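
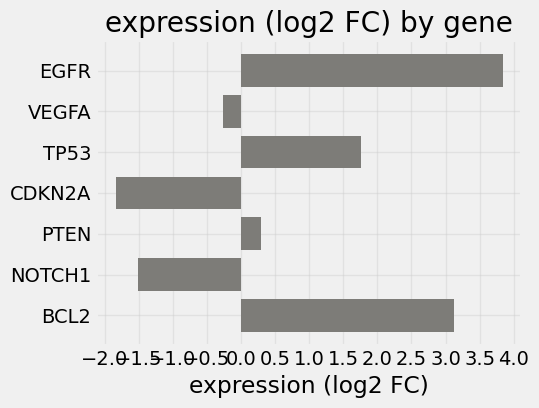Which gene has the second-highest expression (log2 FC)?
Top 3: EGFR ≈ 4.0, BCL2 ≈ 3.0, TP53 ≈ 2.0.

BCL2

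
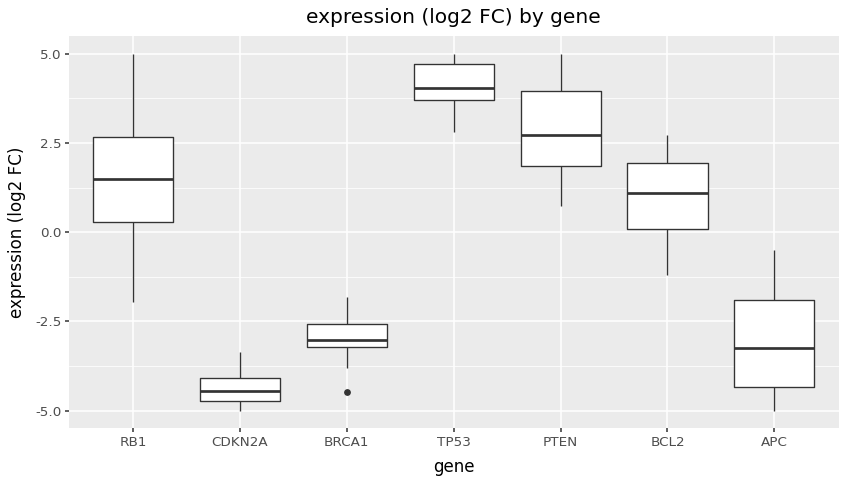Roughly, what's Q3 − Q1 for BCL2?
≈ 2

Q3 ≈ 2, Q1 ≈ 0; IQR ≈ 2.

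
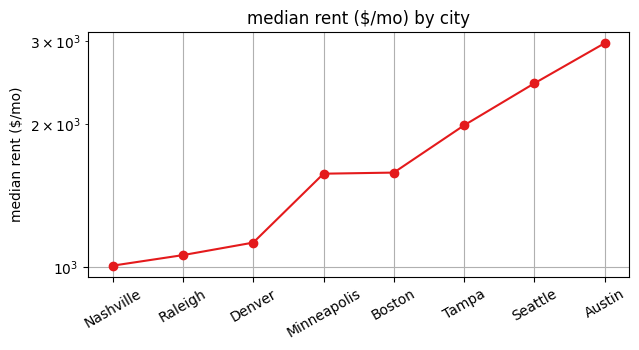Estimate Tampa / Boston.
≈ 1.25×

Tampa ≈ 2000, Boston ≈ 1600; 2000/1600 ≈ 1.25.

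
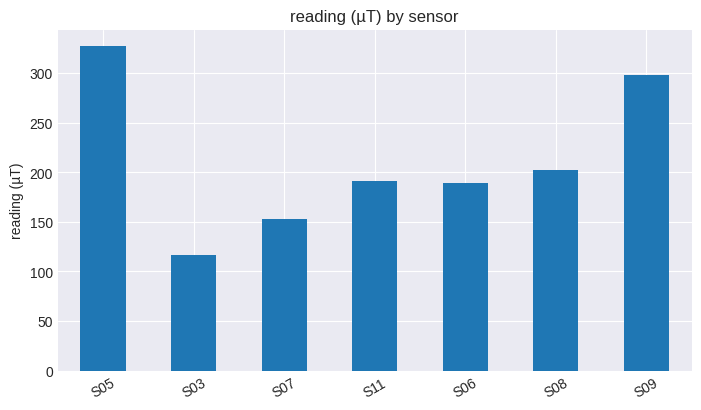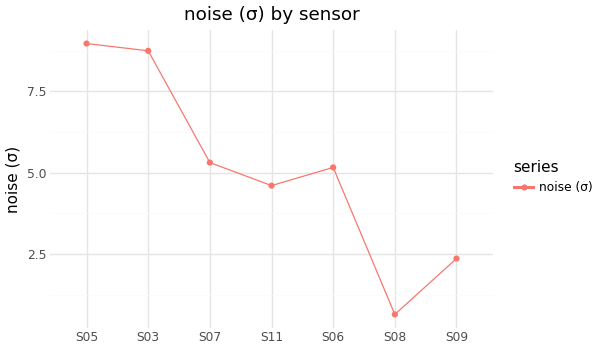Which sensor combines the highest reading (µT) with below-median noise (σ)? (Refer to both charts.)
S09

Chart 2 median noise (σ) ≈ 5; below-median sensors: S11, S08, S09. Among those, S09 has the highest reading (µT) (≈ 300).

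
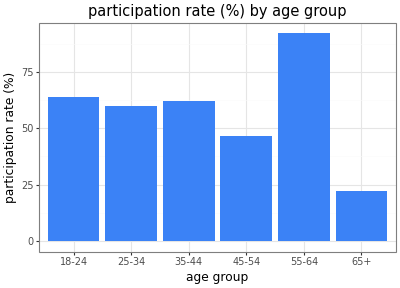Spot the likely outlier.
65+

65+ ≈ 20; the rest sit between ≈ 50 and ≈ 90.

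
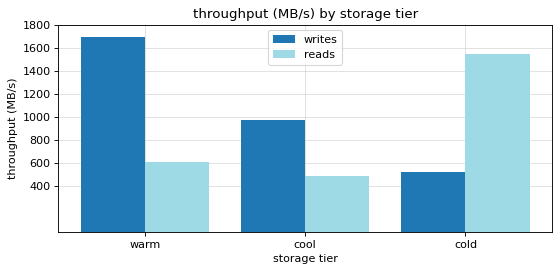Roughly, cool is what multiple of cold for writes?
≈ 1.67×

cool ≈ 1000, cold ≈ 600; 1000/600 ≈ 1.67.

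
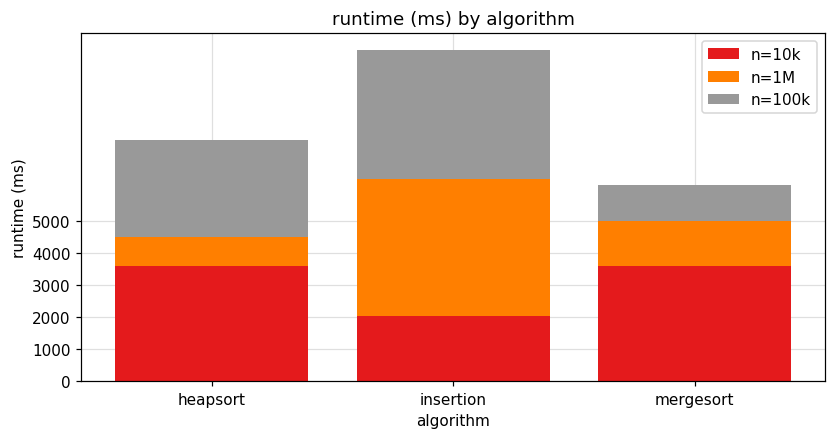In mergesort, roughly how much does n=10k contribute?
n=10k top ≈ 4000, bottom ≈ 0; segment ≈ 4000.

≈ 4000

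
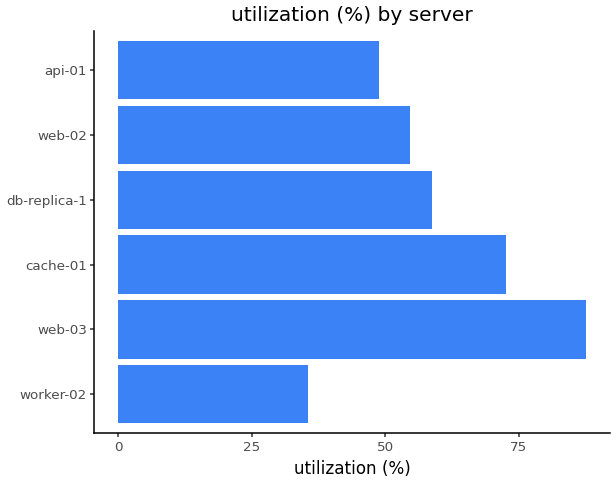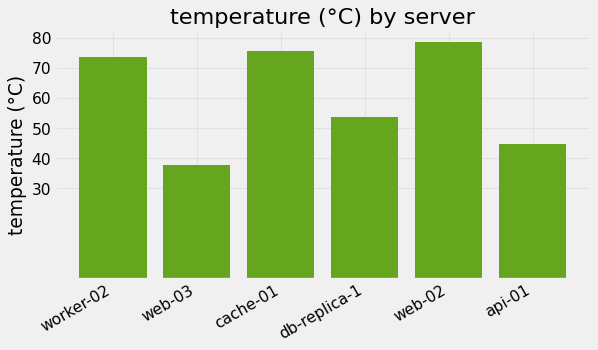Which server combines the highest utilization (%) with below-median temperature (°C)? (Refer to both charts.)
Chart 2 median temperature (°C) ≈ 60; below-median servers: web-03, db-replica-1, api-01. Among those, web-03 has the highest utilization (%) (≈ 90).

web-03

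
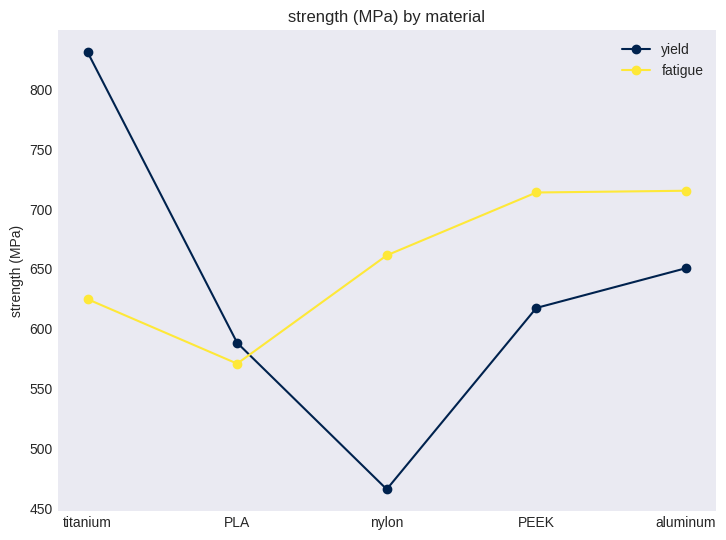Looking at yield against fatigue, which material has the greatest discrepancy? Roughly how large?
titanium, ≈ 250 MPa

titanium: yield ≈ 850, fatigue ≈ 600 → gap ≈ 250. Next-largest (nylon) is only ≈ 200.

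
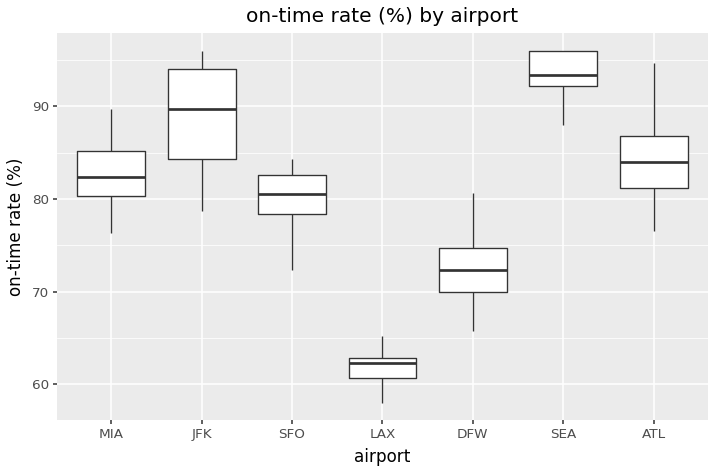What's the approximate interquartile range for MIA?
Q3 ≈ 85, Q1 ≈ 80; IQR ≈ 5.

≈ 5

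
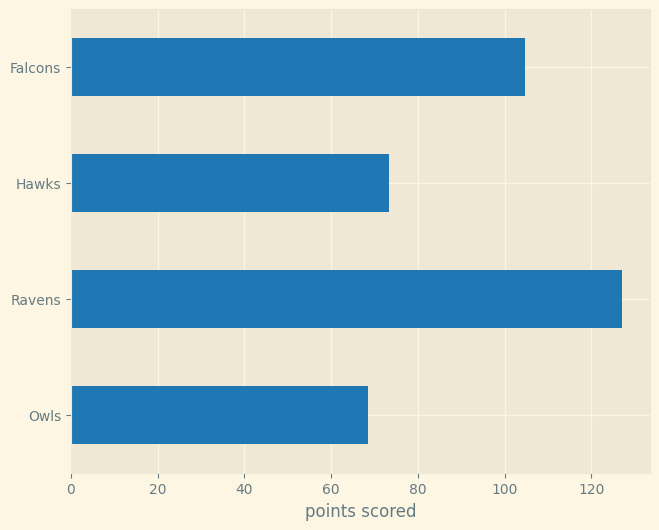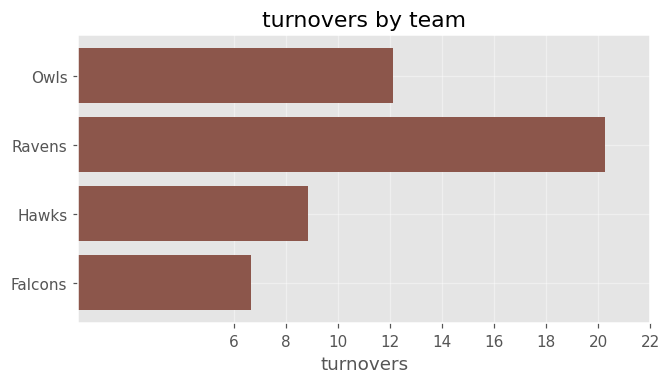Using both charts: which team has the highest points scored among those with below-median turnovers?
Chart 2 median turnovers ≈ 10; below-median teams: Hawks, Falcons. Among those, Falcons has the highest points scored (≈ 100).

Falcons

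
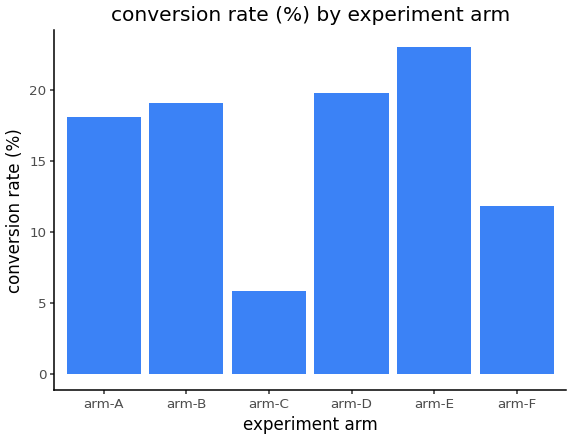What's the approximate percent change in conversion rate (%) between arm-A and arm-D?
≈ +11.1%

arm-A ≈ 18, arm-D ≈ 20; (20 − 18) / 18 ≈ +11.1%.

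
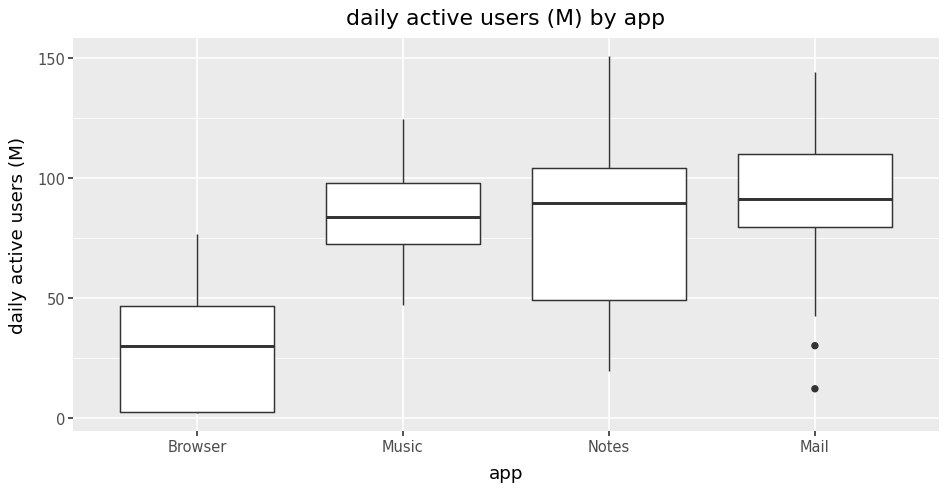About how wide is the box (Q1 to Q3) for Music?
≈ 30

Q3 ≈ 100, Q1 ≈ 70; IQR ≈ 30.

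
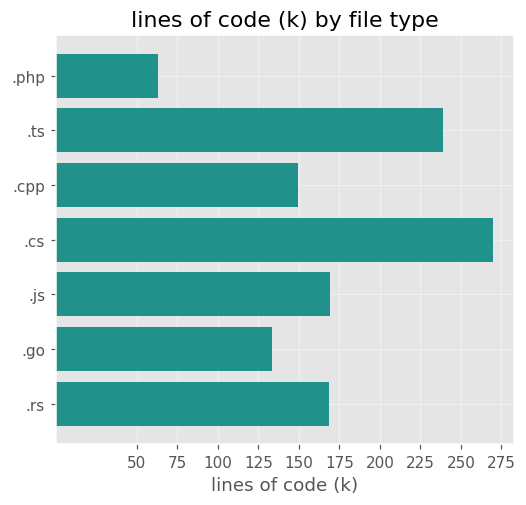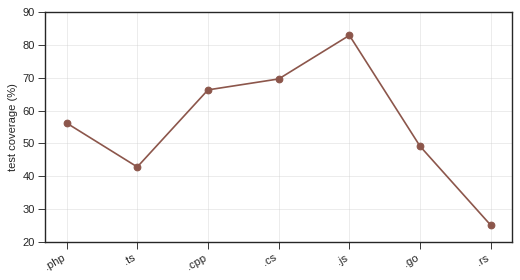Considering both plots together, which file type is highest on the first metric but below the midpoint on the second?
.ts

Chart 2 median test coverage (%) ≈ 60; below-median file types: .ts, .go, .rs. Among those, .ts has the highest lines of code (k) (≈ 250).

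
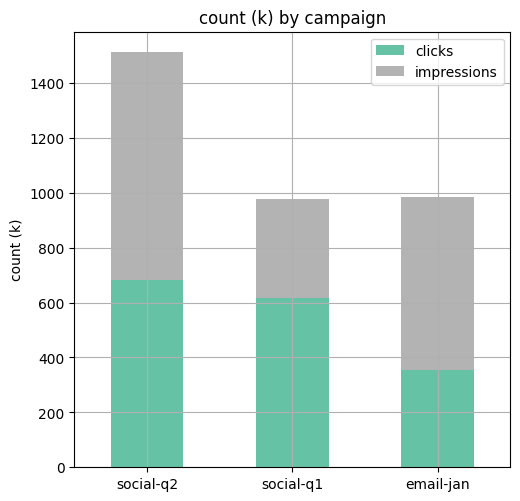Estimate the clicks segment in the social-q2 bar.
≈ 600

clicks top ≈ 600, bottom ≈ 0; segment ≈ 600.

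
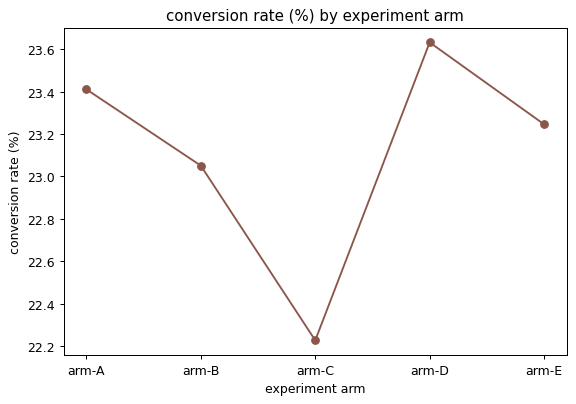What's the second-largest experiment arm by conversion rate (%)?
Top 3: arm-D ≈ 23.6, arm-A ≈ 23.4, arm-E ≈ 23.2.

arm-A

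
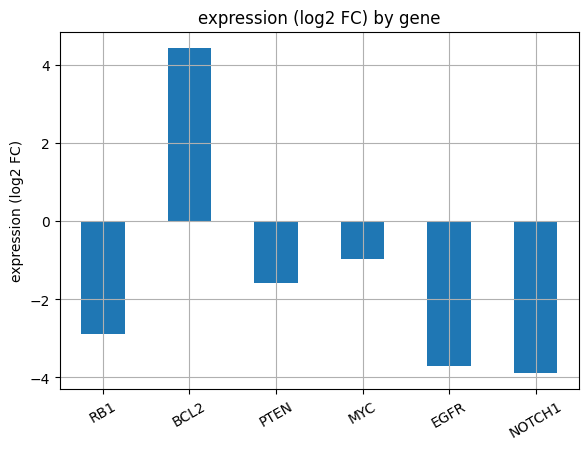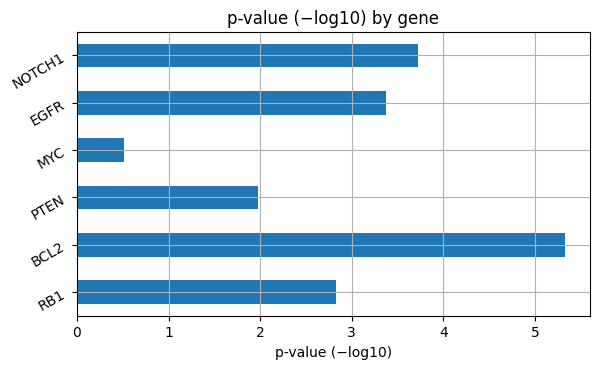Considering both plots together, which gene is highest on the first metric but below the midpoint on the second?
MYC

Chart 2 median p-value (−log10) ≈ 3; below-median genes: RB1, PTEN, MYC. Among those, MYC has the highest expression (log2 FC) (≈ -1).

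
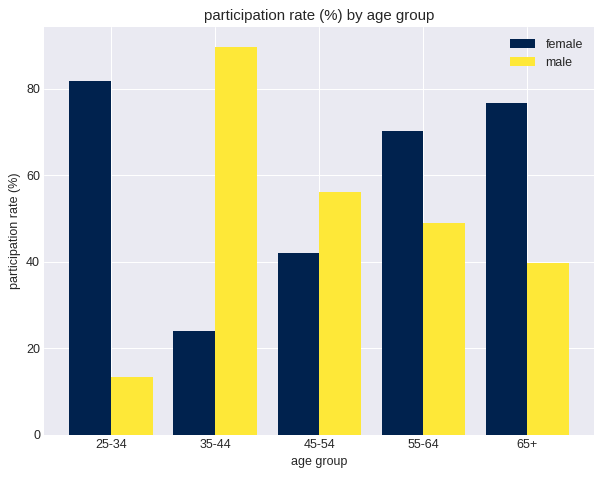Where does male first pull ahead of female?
25-34: male ≈ 10 vs female ≈ 80 (not yet); 35-44: male ≈ 90 vs female ≈ 20 (first crossover).

35-44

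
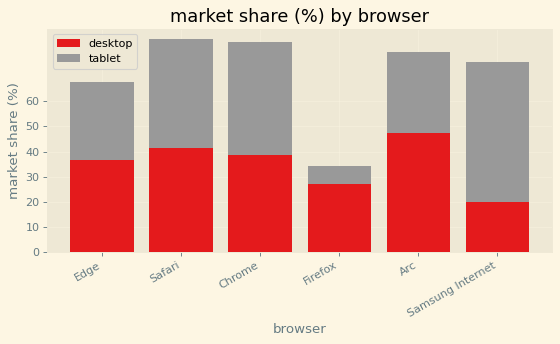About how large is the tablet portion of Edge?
tablet top ≈ 70, bottom ≈ 40; segment ≈ 30.

≈ 30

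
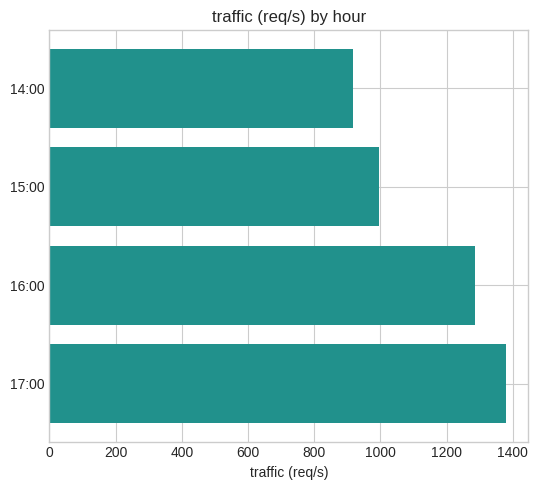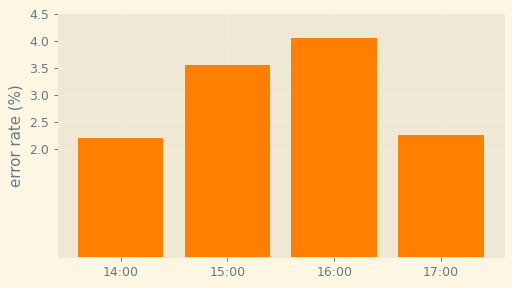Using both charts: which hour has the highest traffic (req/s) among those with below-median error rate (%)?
Chart 2 median error rate (%) ≈ 3; below-median hours: 14:00, 17:00. Among those, 17:00 has the highest traffic (req/s) (≈ 1400).

17:00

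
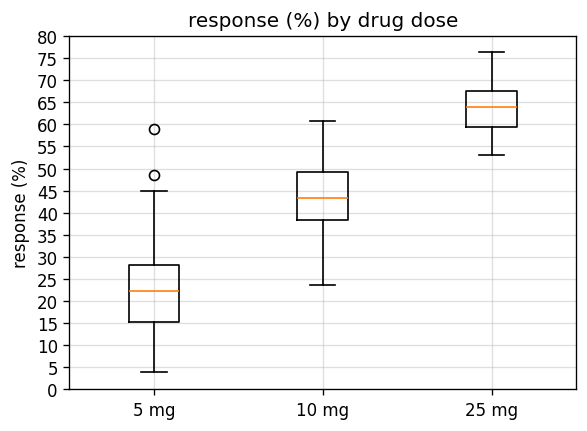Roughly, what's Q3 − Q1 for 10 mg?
Q3 ≈ 50, Q1 ≈ 40; IQR ≈ 10.

≈ 10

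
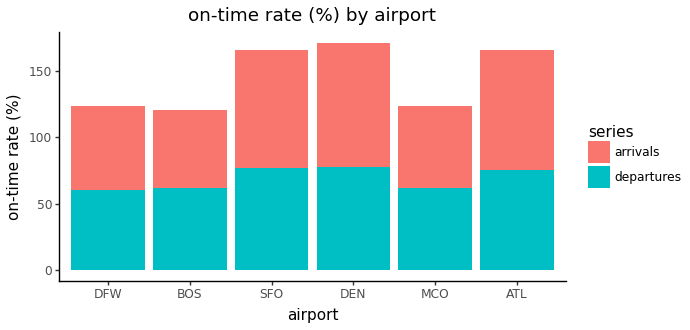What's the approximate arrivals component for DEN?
≈ 100

arrivals top ≈ 180, bottom ≈ 80; segment ≈ 100.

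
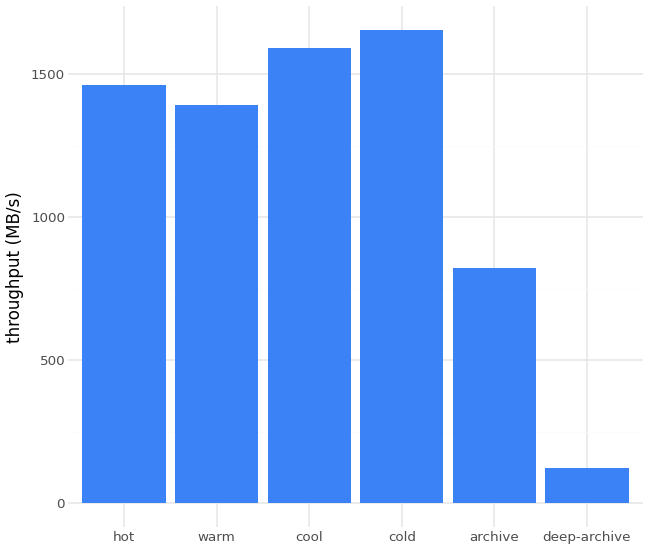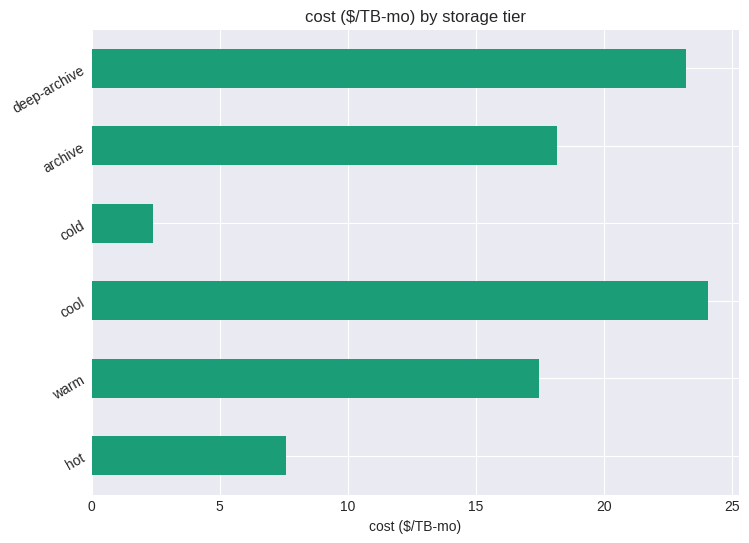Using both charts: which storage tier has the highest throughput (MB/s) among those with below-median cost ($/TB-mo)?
cold

Chart 2 median cost ($/TB-mo) ≈ 20; below-median storage tiers: hot, warm, cold. Among those, cold has the highest throughput (MB/s) (≈ 1600).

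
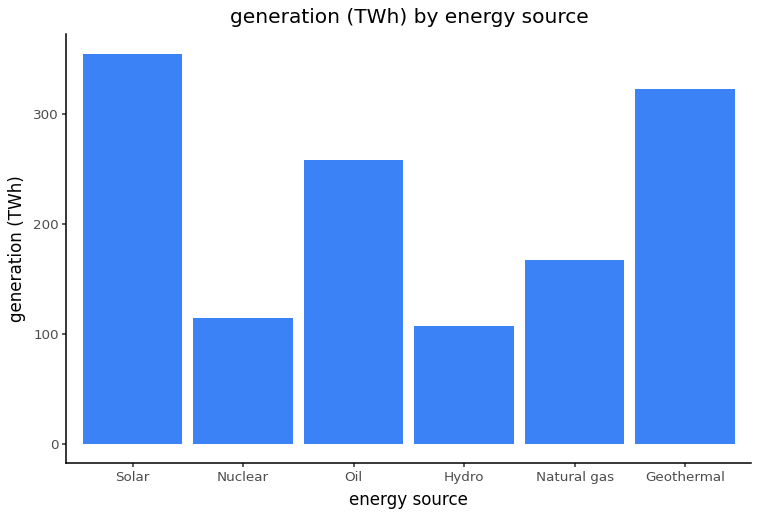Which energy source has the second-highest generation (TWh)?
Geothermal

Top 3: Solar ≈ 350, Geothermal ≈ 300, Oil ≈ 250.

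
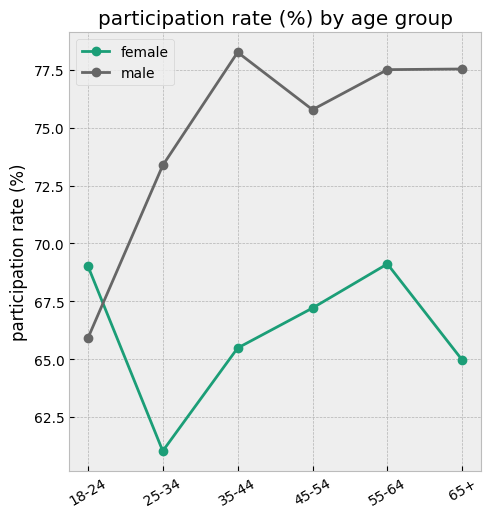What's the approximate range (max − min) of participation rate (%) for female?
Max 55-64 ≈ 70, min 25-34 ≈ 62; range ≈ 8.

≈ 8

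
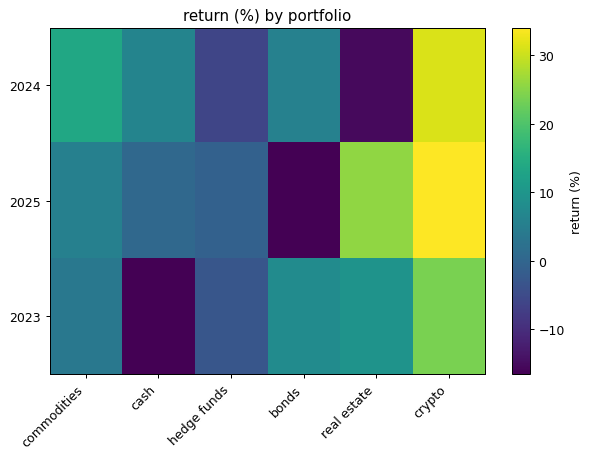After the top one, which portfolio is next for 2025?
Top 3 for 2025: crypto ≈ 35, real estate ≈ 25, commodities ≈ 5.

real estate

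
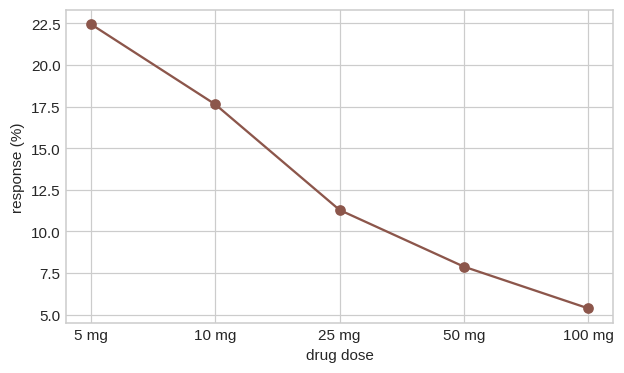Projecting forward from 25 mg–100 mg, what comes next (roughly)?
≈ 3

Last three: 12, 8, 6 → slope ≈ -3/step → next ≈ 3.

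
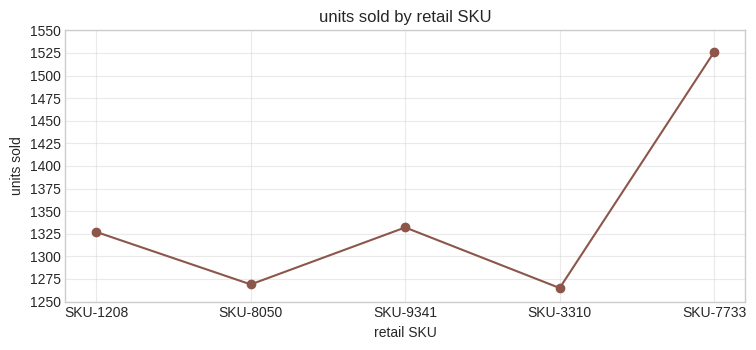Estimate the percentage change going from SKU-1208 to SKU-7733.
≈ +15.1%

SKU-1208 ≈ 1325, SKU-7733 ≈ 1525; (1525 − 1325) / 1325 ≈ +15.1%.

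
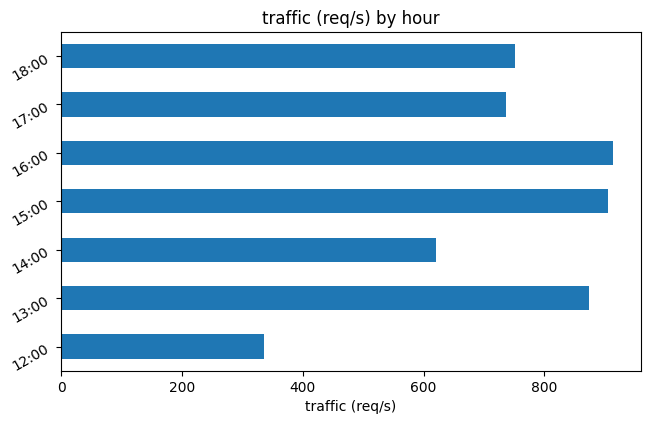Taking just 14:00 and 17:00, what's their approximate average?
≈ 650

(600 + 700) / 2 ≈ 650.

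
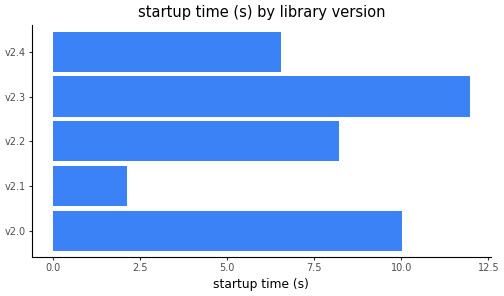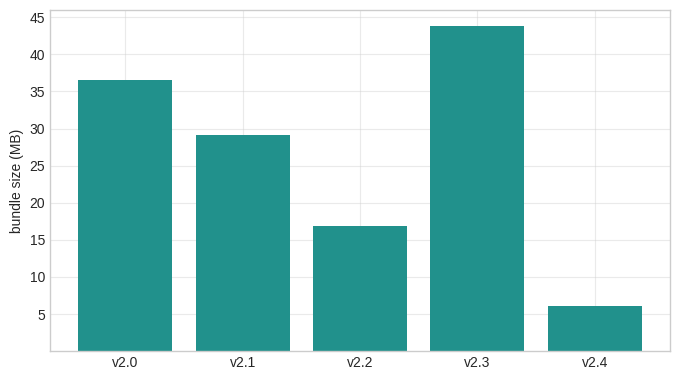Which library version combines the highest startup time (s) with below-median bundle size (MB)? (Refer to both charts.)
v2.2

Chart 2 median bundle size (MB) ≈ 30; below-median library versions: v2.2, v2.4. Among those, v2.2 has the highest startup time (s) (≈ 8).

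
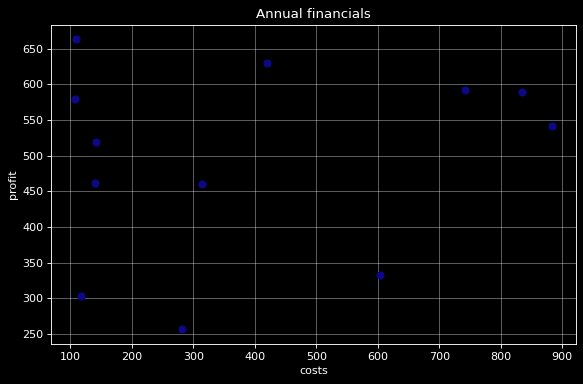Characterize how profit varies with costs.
Points are roughly uncorrelated; weak (|r| ≈ 0.2).

no clear correlation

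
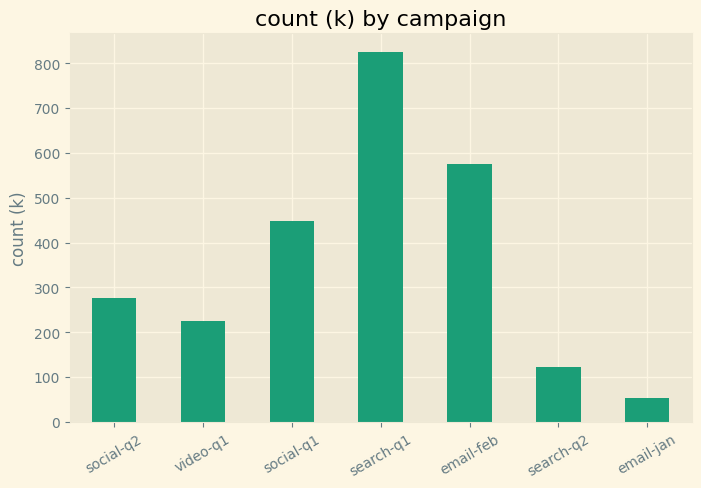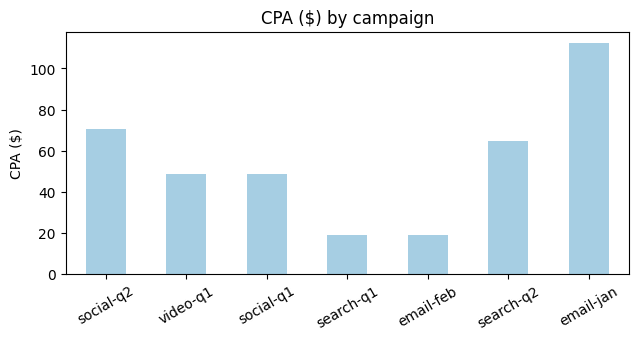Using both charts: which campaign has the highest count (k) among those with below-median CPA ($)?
Chart 2 median CPA ($) ≈ 40; below-median campaigns: video-q1, search-q1, email-feb. Among those, search-q1 has the highest count (k) (≈ 800).

search-q1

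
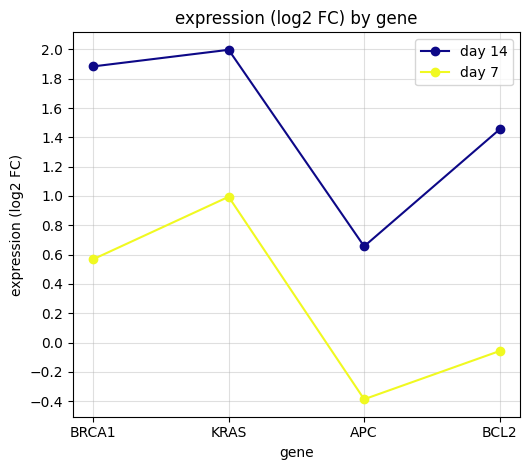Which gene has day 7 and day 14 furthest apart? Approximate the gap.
BCL2: day 7 ≈ 0.0, day 14 ≈ 1.4 → gap ≈ 1.4. Next-largest (BRCA1) is only ≈ 1.2.

BCL2, ≈ 1.4 log2 FC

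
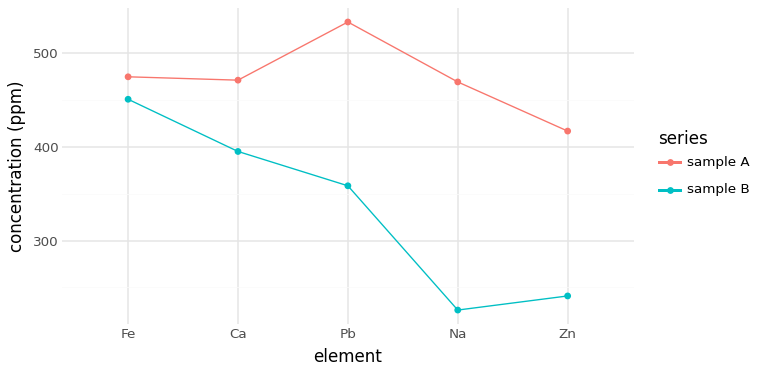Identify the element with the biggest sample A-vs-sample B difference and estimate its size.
Na: sample A ≈ 450, sample B ≈ 250 → gap ≈ 200. Next-largest (Zn) is only ≈ 150.

Na, ≈ 200 ppm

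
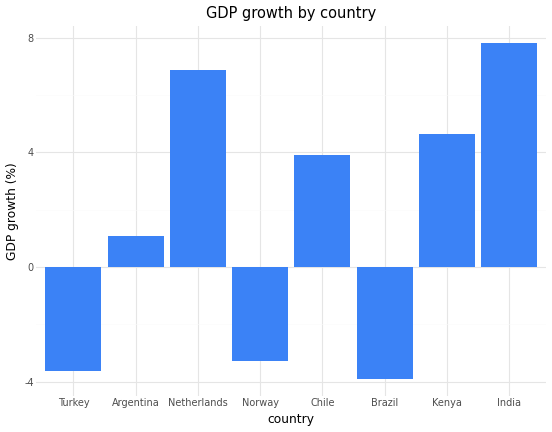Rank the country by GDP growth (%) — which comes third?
Top 4: India ≈ 8, Netherlands ≈ 7, Kenya ≈ 5, Chile ≈ 4.

Kenya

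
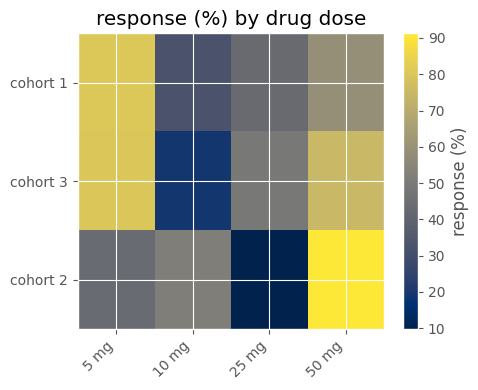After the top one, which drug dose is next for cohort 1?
50 mg

Top 3 for cohort 1: 5 mg ≈ 80, 50 mg ≈ 60, 25 mg ≈ 40.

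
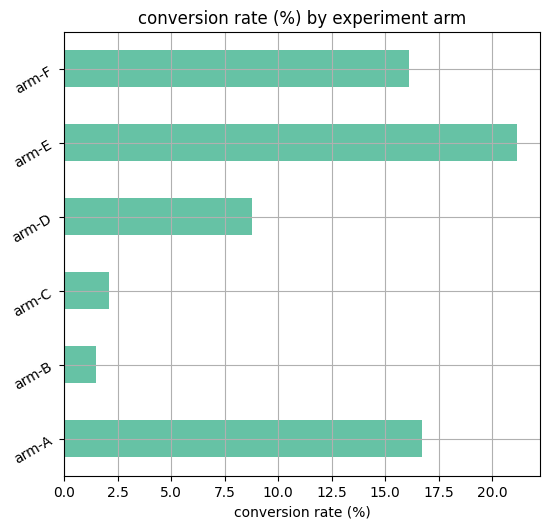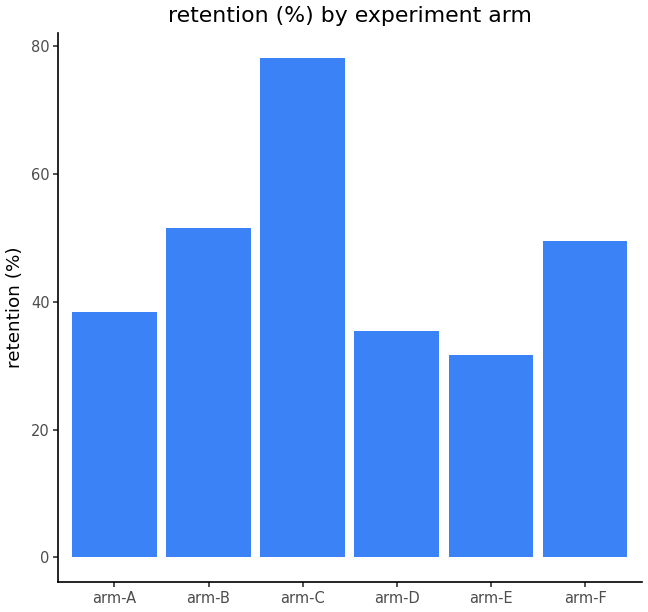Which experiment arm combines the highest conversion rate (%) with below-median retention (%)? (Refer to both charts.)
Chart 2 median retention (%) ≈ 40; below-median experiment arms: arm-A, arm-D, arm-E. Among those, arm-E has the highest conversion rate (%) (≈ 22).

arm-E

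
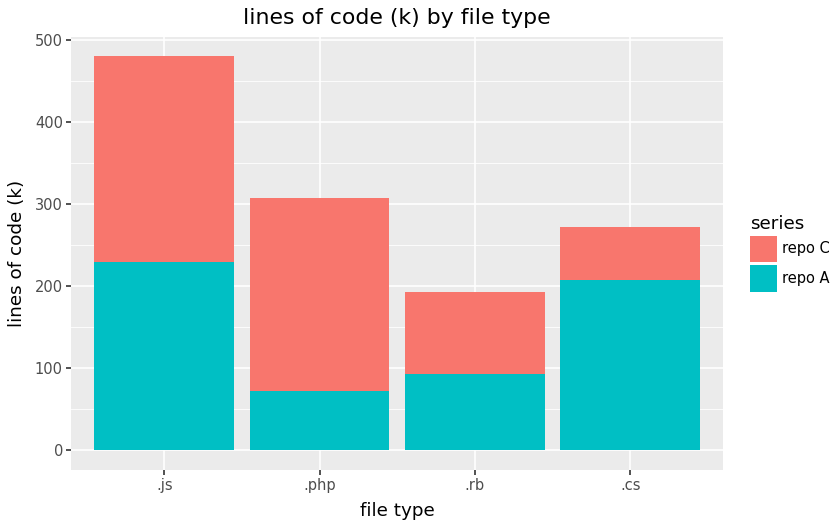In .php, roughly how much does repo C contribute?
repo C top ≈ 300, bottom ≈ 50; segment ≈ 250.

≈ 250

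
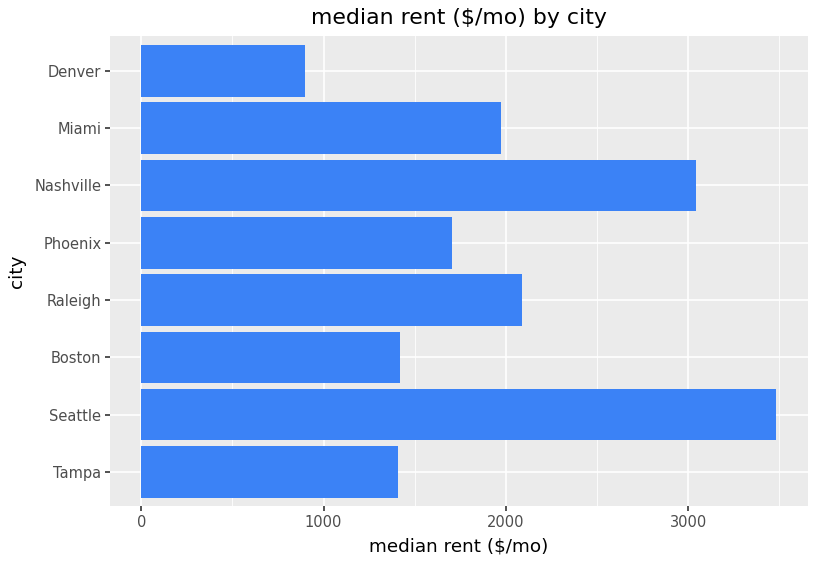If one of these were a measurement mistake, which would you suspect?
Seattle

Seattle ≈ 3500; the rest sit between ≈ 1000 and ≈ 3000.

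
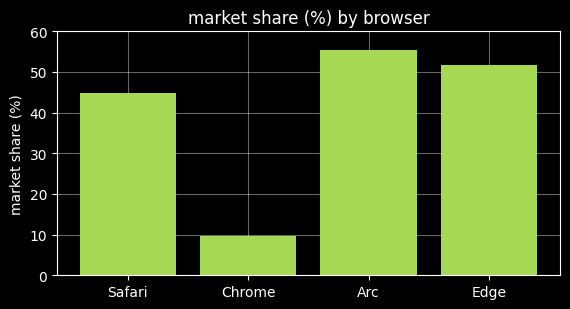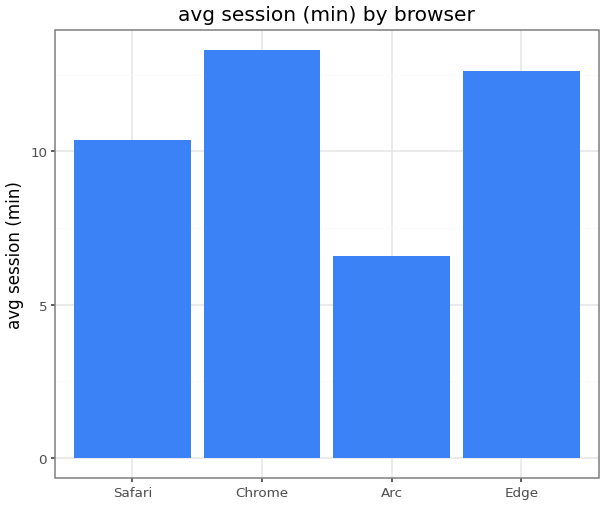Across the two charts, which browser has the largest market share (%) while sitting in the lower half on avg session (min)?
Arc

Chart 2 median avg session (min) ≈ 12; below-median browsers: Safari, Arc. Among those, Arc has the highest market share (%) (≈ 60).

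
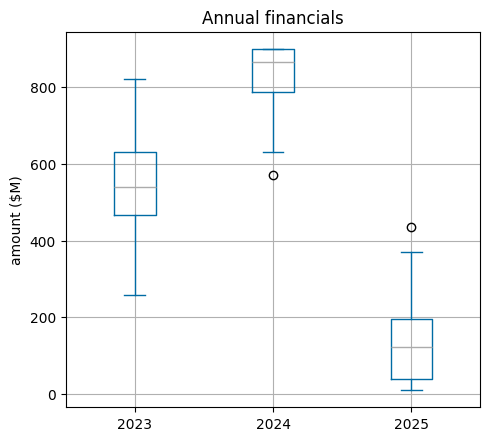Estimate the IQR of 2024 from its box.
≈ 100

Q3 ≈ 900, Q1 ≈ 800; IQR ≈ 100.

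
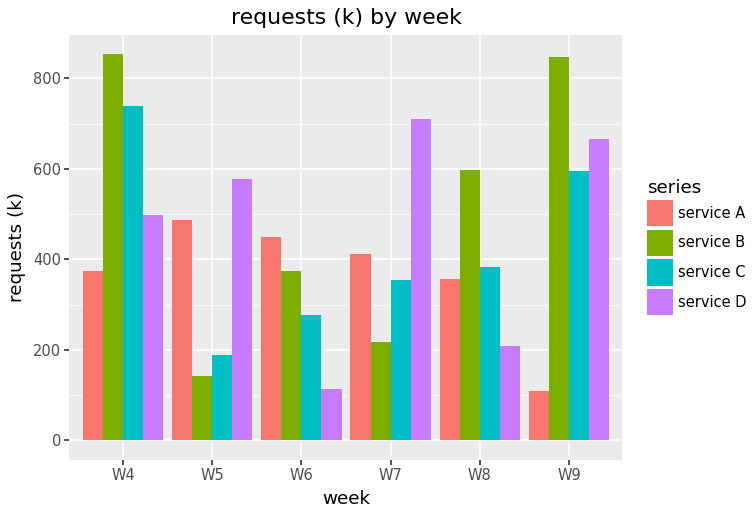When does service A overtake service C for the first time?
W5

W4: service A ≈ 400 vs service C ≈ 700 (not yet); W5: service A ≈ 500 vs service C ≈ 200 (first crossover).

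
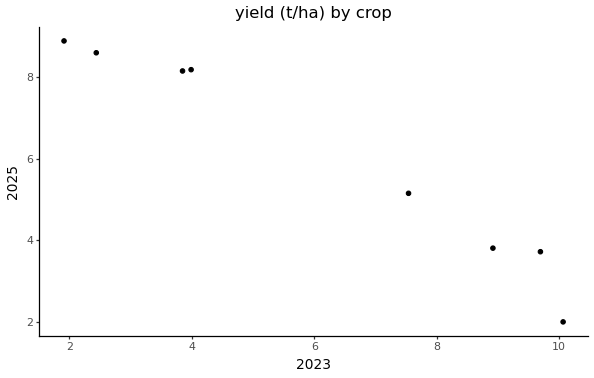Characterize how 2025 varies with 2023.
Points are negatively correlated; strong (|r| ≈ 1.0).

negative, strong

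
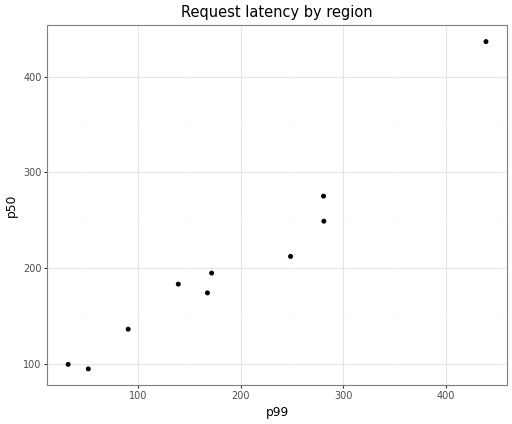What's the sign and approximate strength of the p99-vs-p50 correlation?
positive, strong

Points are positively correlated; strong (|r| ≈ 1.0).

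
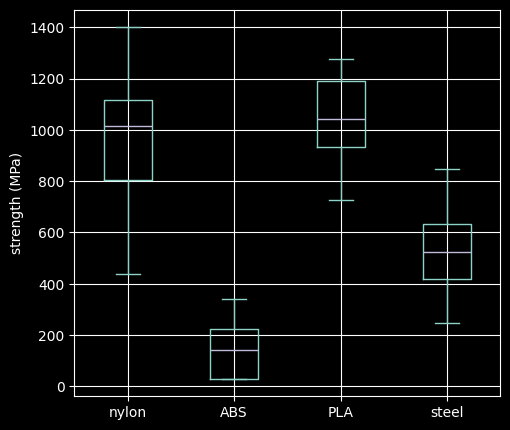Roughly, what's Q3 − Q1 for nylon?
Q3 ≈ 1100, Q1 ≈ 800; IQR ≈ 300.

≈ 300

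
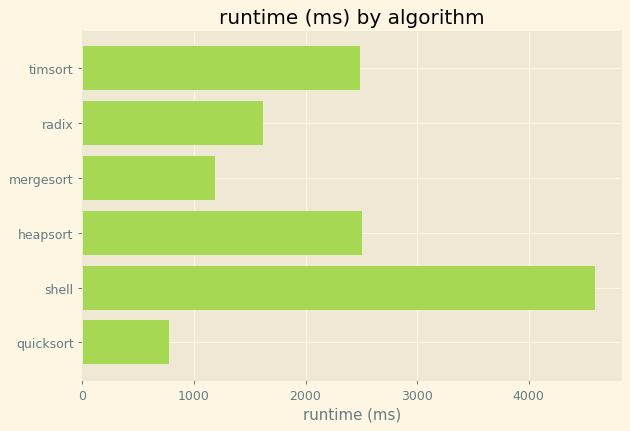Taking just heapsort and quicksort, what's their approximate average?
≈ 1750

(2500 + 1000) / 2 ≈ 1750.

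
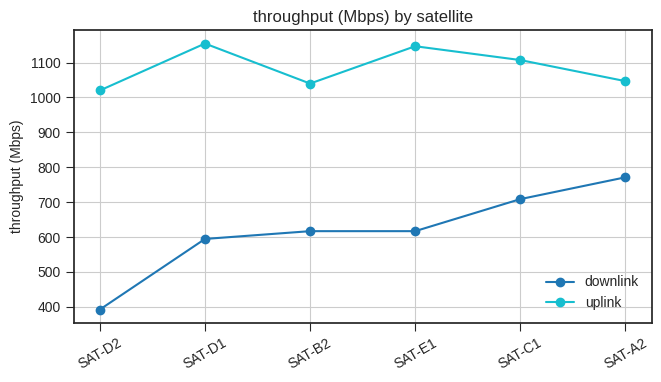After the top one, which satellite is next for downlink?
SAT-C1

Top 3 for downlink: SAT-A2 ≈ 800, SAT-C1 ≈ 700, SAT-E1 ≈ 600.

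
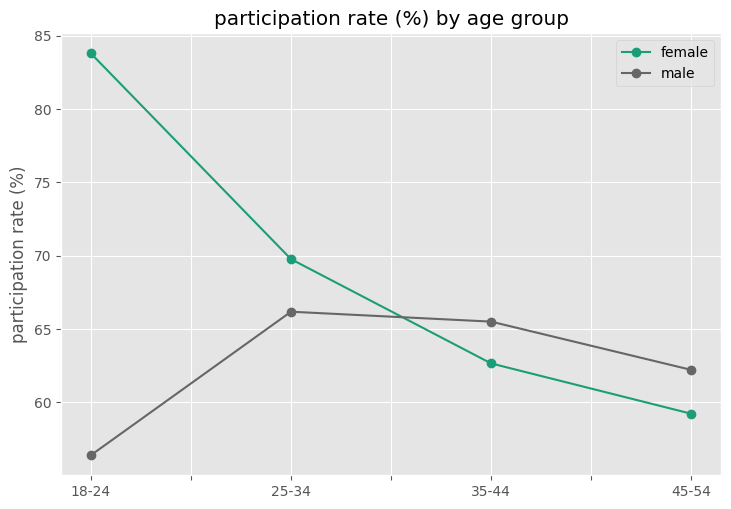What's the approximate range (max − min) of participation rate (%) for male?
Max 25-34 ≈ 65, min 18-24 ≈ 55; range ≈ 10.

≈ 10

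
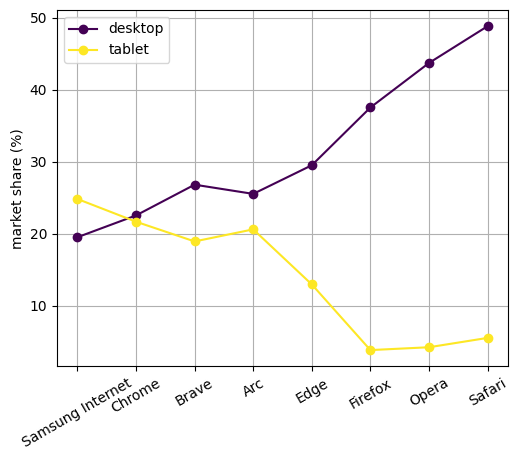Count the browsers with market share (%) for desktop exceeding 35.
3

Above 35: Firefox, Opera, Safari.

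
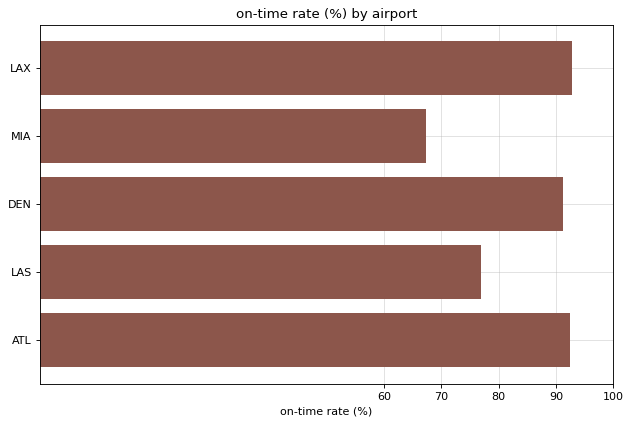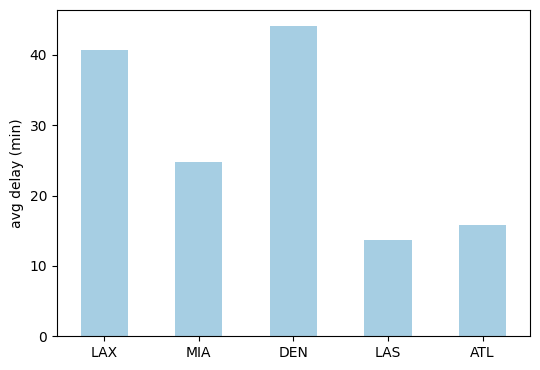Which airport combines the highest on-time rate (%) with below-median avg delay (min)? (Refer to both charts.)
Chart 2 median avg delay (min) ≈ 25; below-median airports: LAS, ATL. Among those, ATL has the highest on-time rate (%) (≈ 90).

ATL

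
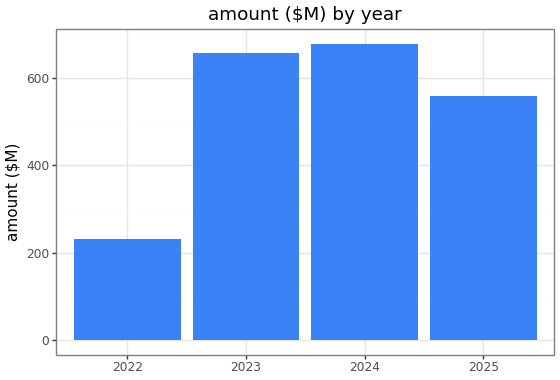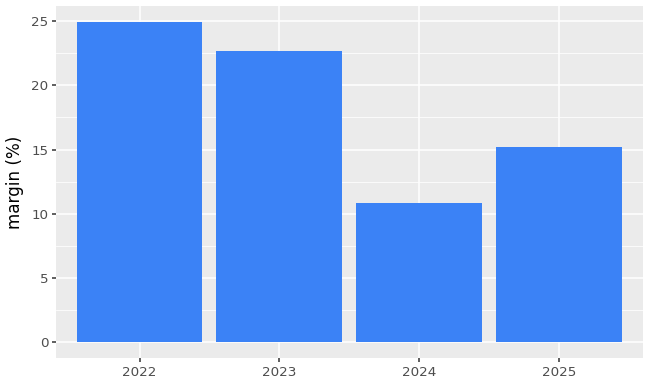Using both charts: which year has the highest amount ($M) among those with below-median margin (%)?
Chart 2 median margin (%) ≈ 20; below-median years: 2024, 2025. Among those, 2024 has the highest amount ($M) (≈ 700).

2024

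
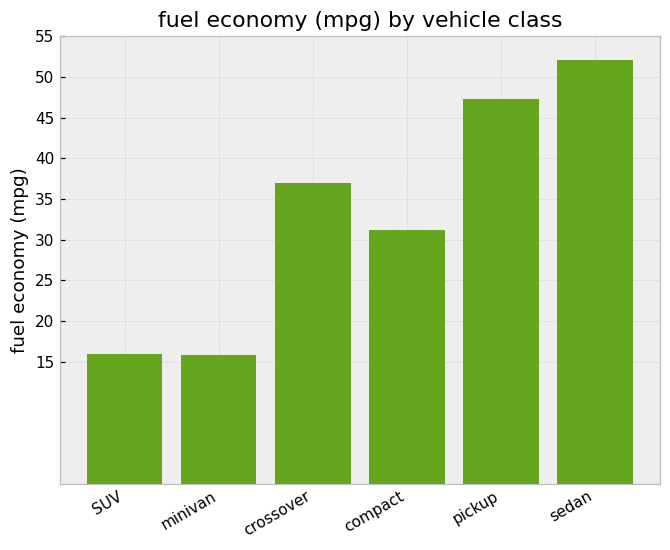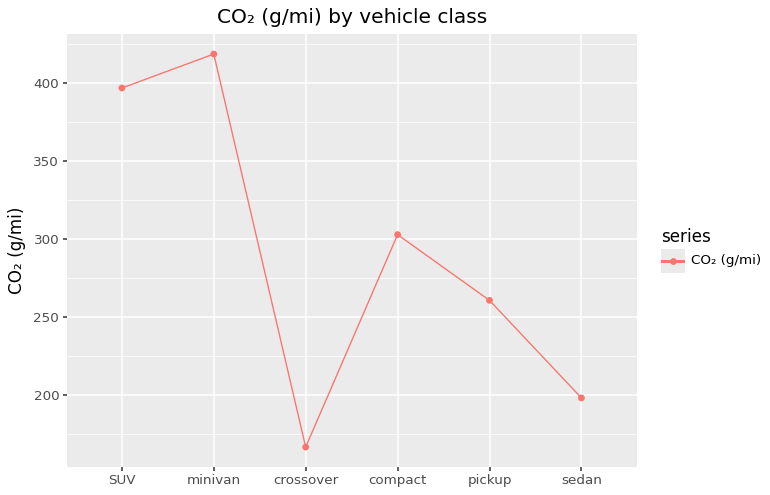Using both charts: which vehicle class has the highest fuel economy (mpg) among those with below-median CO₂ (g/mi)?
sedan

Chart 2 median CO₂ (g/mi) ≈ 300; below-median vehicle classes: crossover, pickup, sedan. Among those, sedan has the highest fuel economy (mpg) (≈ 50).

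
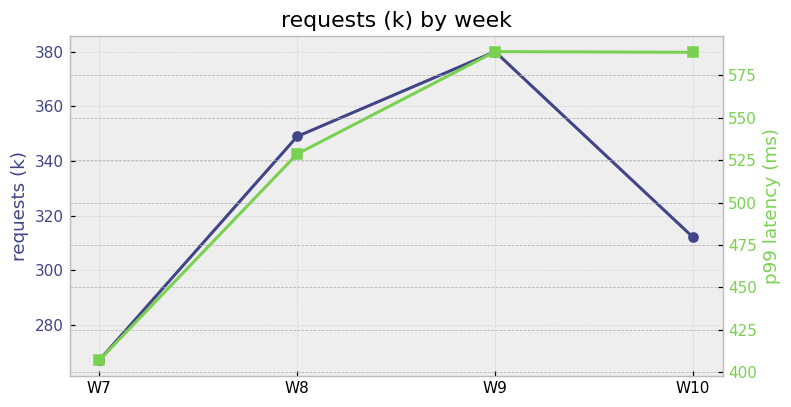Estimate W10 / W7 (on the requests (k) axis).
≈ 1.15×

W10 ≈ 310, W7 ≈ 270; 310/270 ≈ 1.15.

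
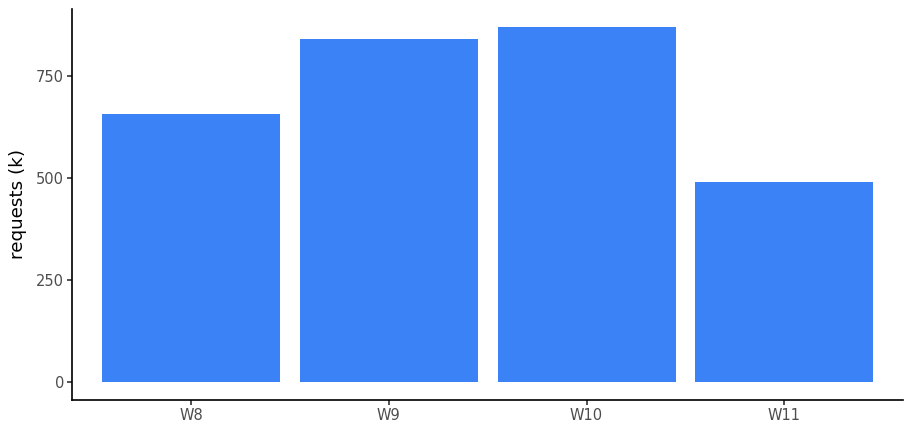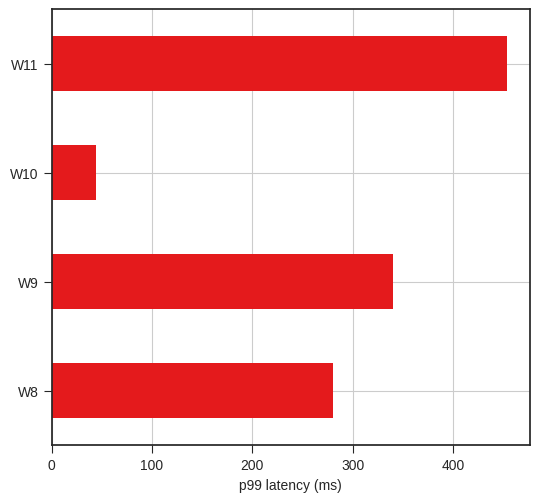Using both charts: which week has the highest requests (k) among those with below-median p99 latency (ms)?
W10

Chart 2 median p99 latency (ms) ≈ 300; below-median weeks: W8, W10. Among those, W10 has the highest requests (k) (≈ 900).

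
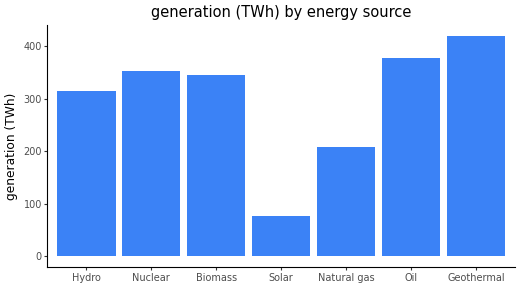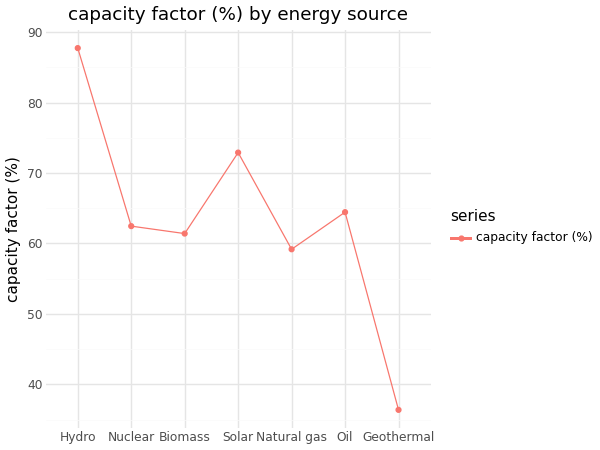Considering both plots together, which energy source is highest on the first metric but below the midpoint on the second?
Geothermal

Chart 2 median capacity factor (%) ≈ 60; below-median energy sources: Biomass, Natural gas, Geothermal. Among those, Geothermal has the highest generation (TWh) (≈ 400).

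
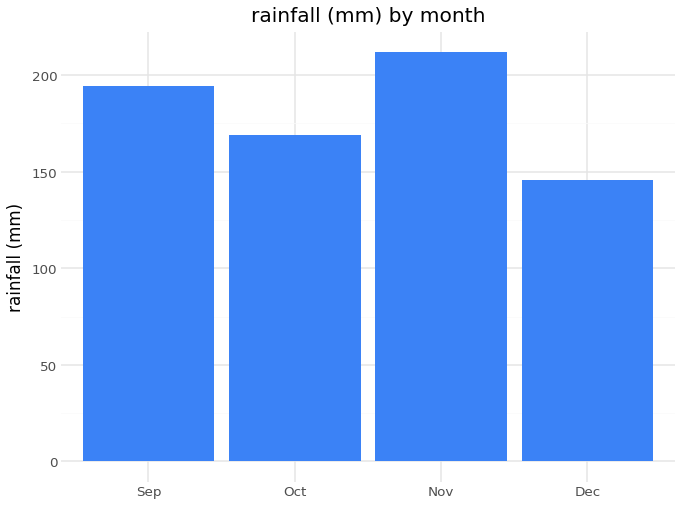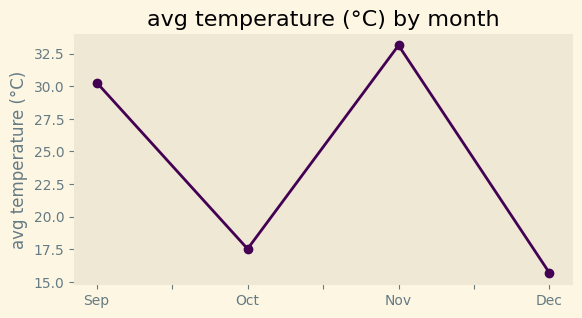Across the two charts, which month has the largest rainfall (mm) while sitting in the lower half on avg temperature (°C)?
Oct

Chart 2 median avg temperature (°C) ≈ 25; below-median months: Oct, Dec. Among those, Oct has the highest rainfall (mm) (≈ 160).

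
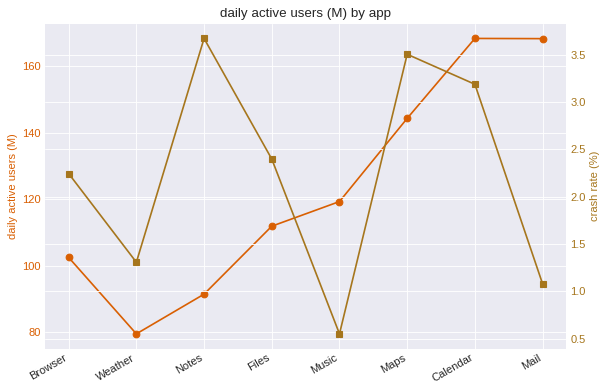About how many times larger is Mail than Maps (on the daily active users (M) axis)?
Mail ≈ 170, Maps ≈ 140; 170/140 ≈ 1.21.

≈ 1.21×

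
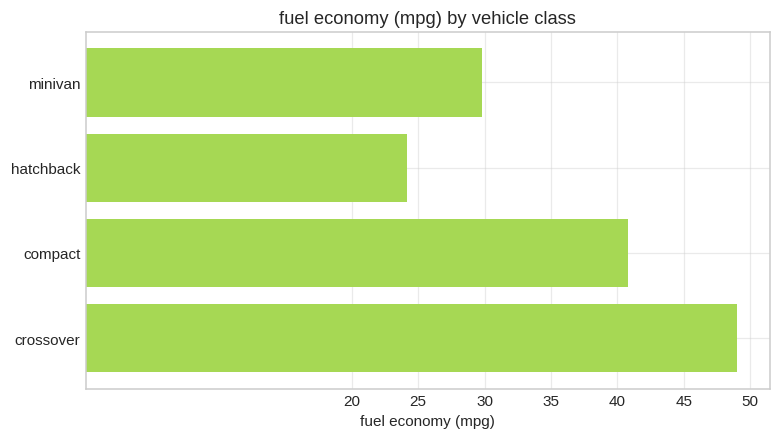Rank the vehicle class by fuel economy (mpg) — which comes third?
minivan

Top 4: crossover ≈ 50, compact ≈ 40, minivan ≈ 30, hatchback ≈ 25.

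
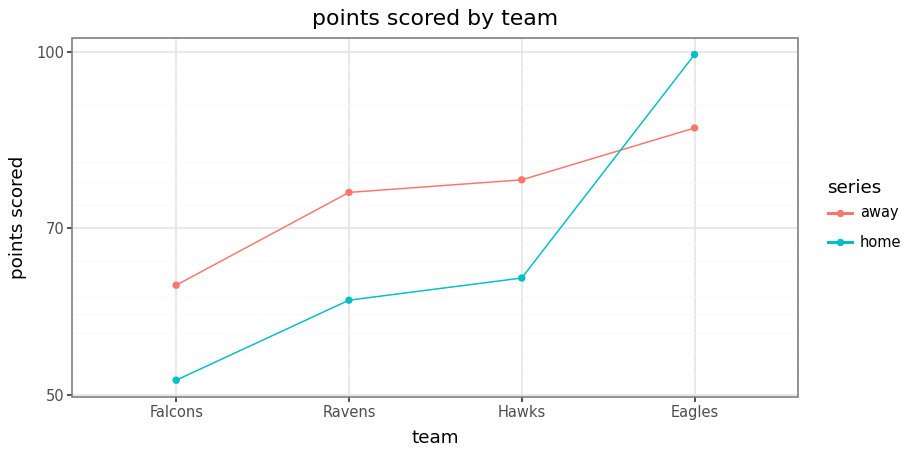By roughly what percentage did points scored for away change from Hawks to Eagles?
Hawks ≈ 75, Eagles ≈ 85; (85 − 75) / 75 ≈ +13.3%.

≈ +13.3%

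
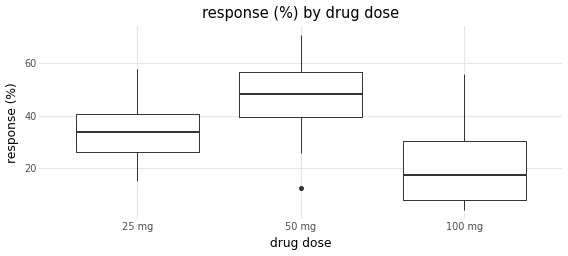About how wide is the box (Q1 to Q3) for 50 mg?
Q3 ≈ 55, Q1 ≈ 40; IQR ≈ 15.

≈ 15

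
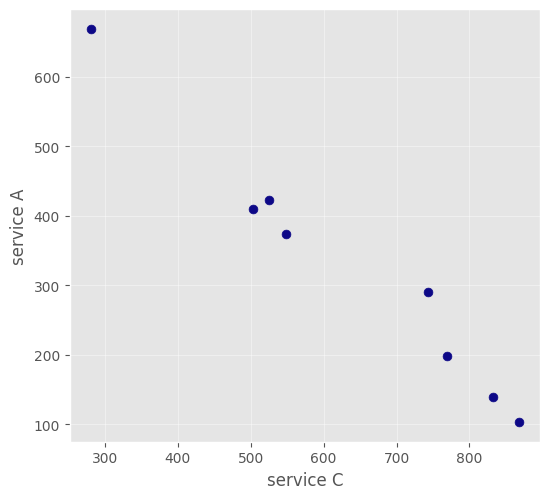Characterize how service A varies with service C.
Points are negatively correlated; strong (|r| ≈ 1.0).

negative, strong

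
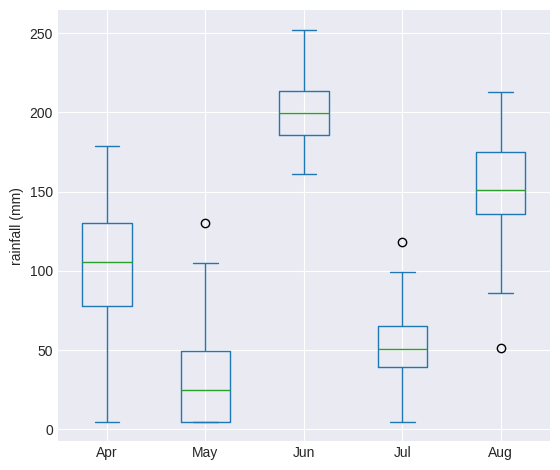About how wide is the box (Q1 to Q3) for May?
≈ 40

Q3 ≈ 40, Q1 ≈ 0; IQR ≈ 40.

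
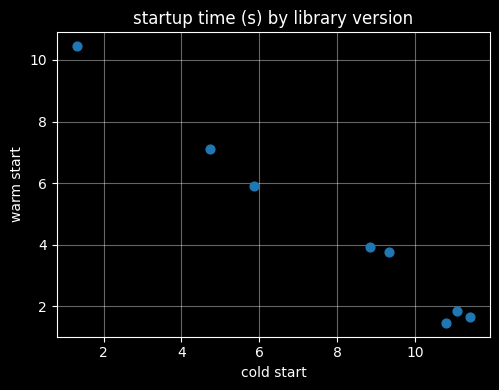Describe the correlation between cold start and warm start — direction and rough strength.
Points are negatively correlated; strong (|r| ≈ 1.0).

negative, strong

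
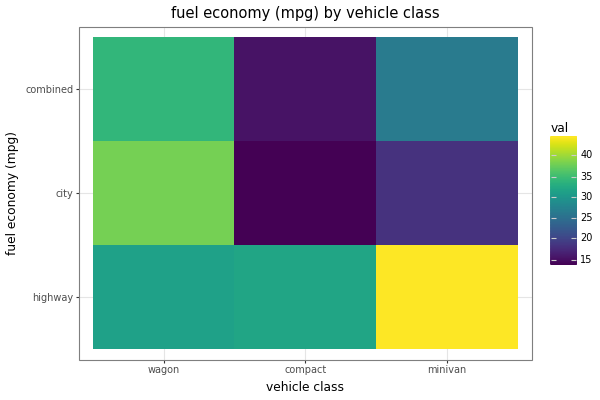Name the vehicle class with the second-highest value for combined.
Top 3 for combined: wagon ≈ 35, minivan ≈ 25, compact ≈ 15.

minivan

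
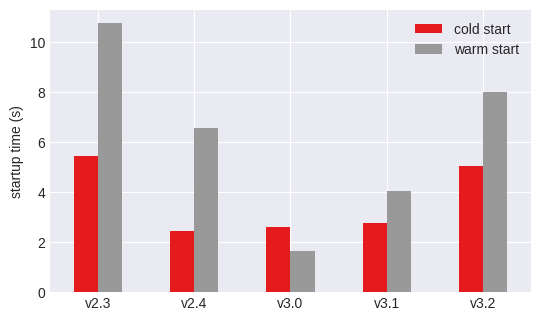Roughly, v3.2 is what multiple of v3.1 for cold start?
≈ 1.67×

v3.2 ≈ 5, v3.1 ≈ 3; 5/3 ≈ 1.67.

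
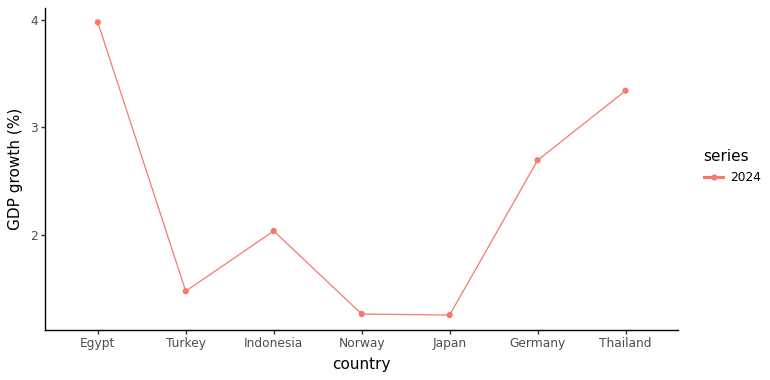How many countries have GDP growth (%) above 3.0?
2

Above 3.0: Egypt, Thailand.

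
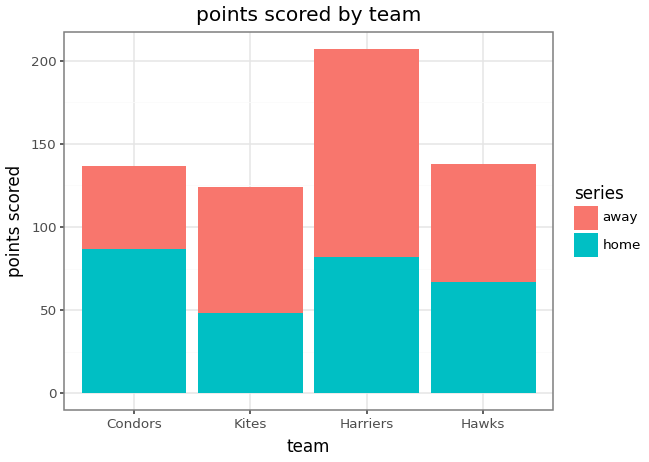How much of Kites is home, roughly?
≈ 40

home top ≈ 40, bottom ≈ 0; segment ≈ 40.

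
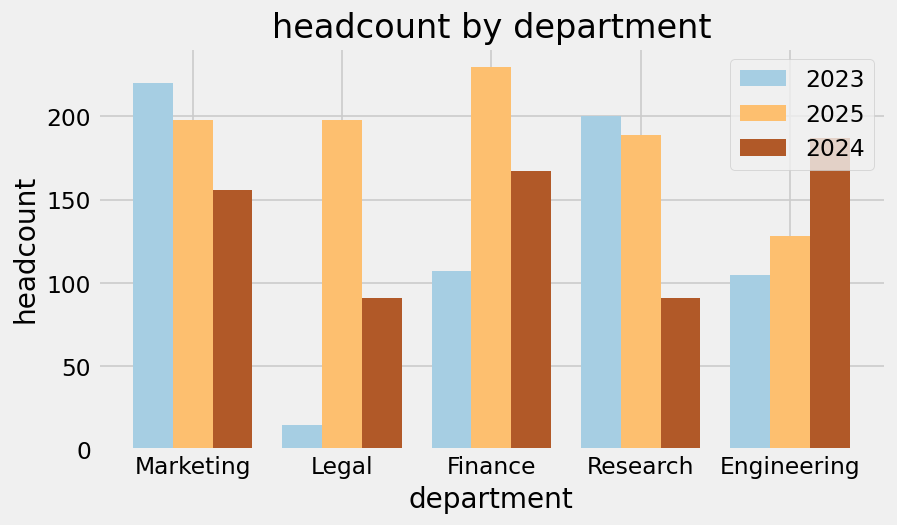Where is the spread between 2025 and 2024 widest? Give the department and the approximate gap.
Legal: 2025 ≈ 200, 2024 ≈ 100 → gap ≈ 100. Next-largest (Research) is only ≈ 80.

Legal, ≈ 100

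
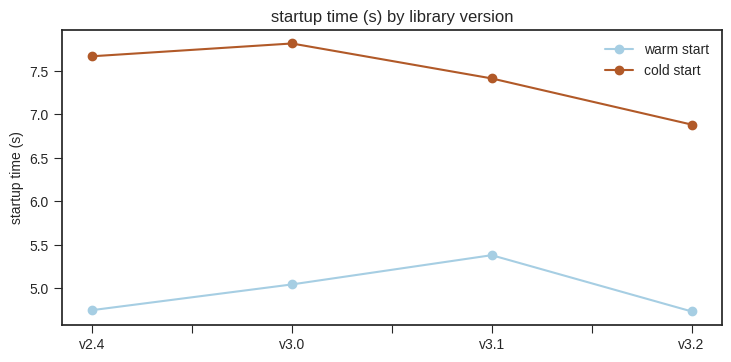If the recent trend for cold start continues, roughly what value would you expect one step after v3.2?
Last three: 8.0, 7.5, 7.0 → slope ≈ -0.5/step → next ≈ 6.5.

≈ 6.5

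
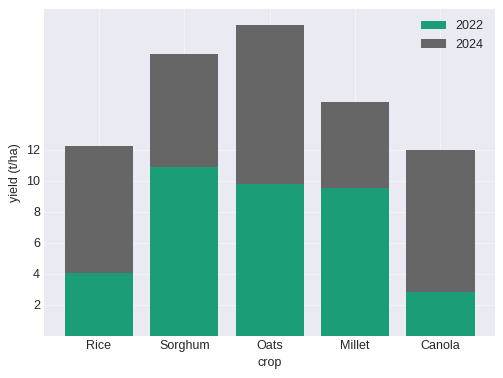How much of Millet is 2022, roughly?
≈ 10

2022 top ≈ 10, bottom ≈ 0; segment ≈ 10.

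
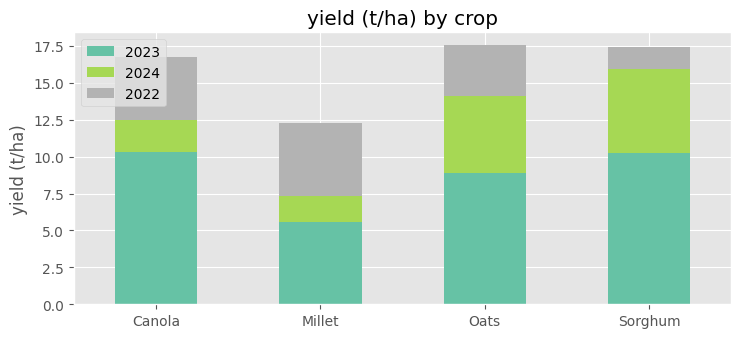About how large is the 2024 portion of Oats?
≈ 6

2024 top ≈ 14, bottom ≈ 8; segment ≈ 6.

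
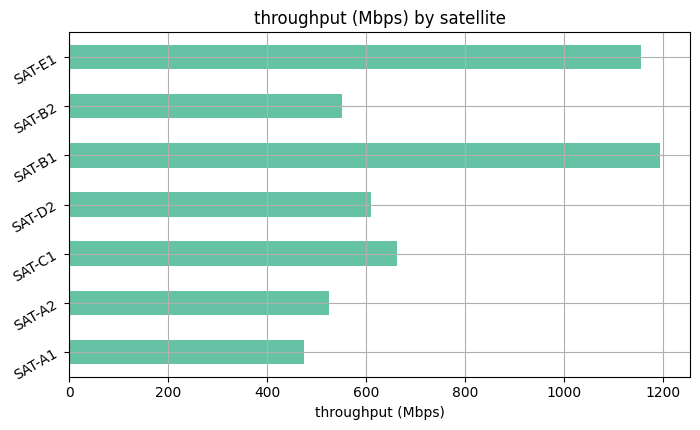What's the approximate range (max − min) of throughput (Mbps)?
Max SAT-B1 ≈ 1200, min SAT-A1 ≈ 500; range ≈ 700.

≈ 700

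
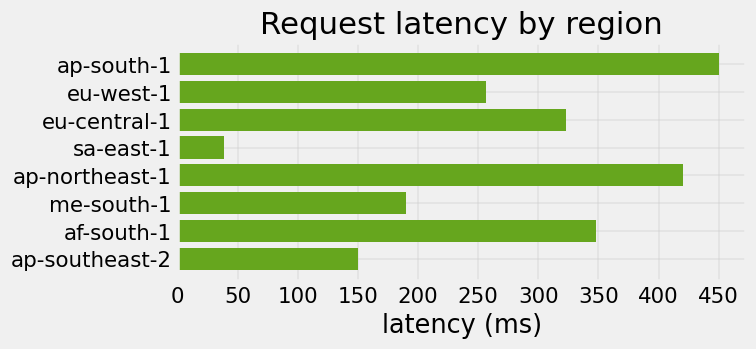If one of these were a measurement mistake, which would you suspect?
sa-east-1 ≈ 50; the rest sit between ≈ 150 and ≈ 450.

sa-east-1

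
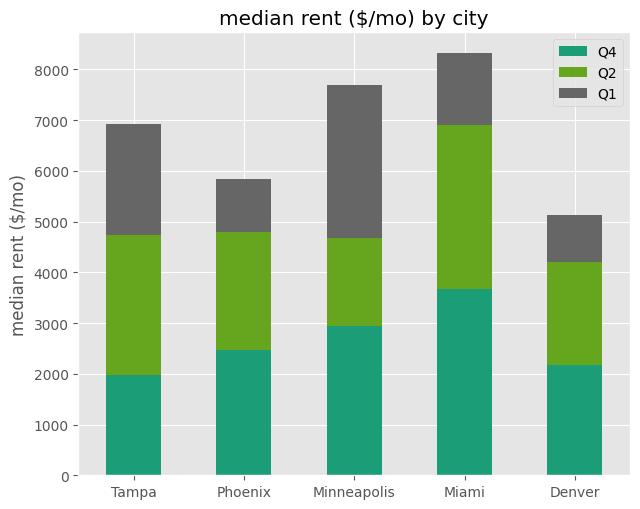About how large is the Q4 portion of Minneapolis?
Q4 top ≈ 3000, bottom ≈ 0; segment ≈ 3000.

≈ 3000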